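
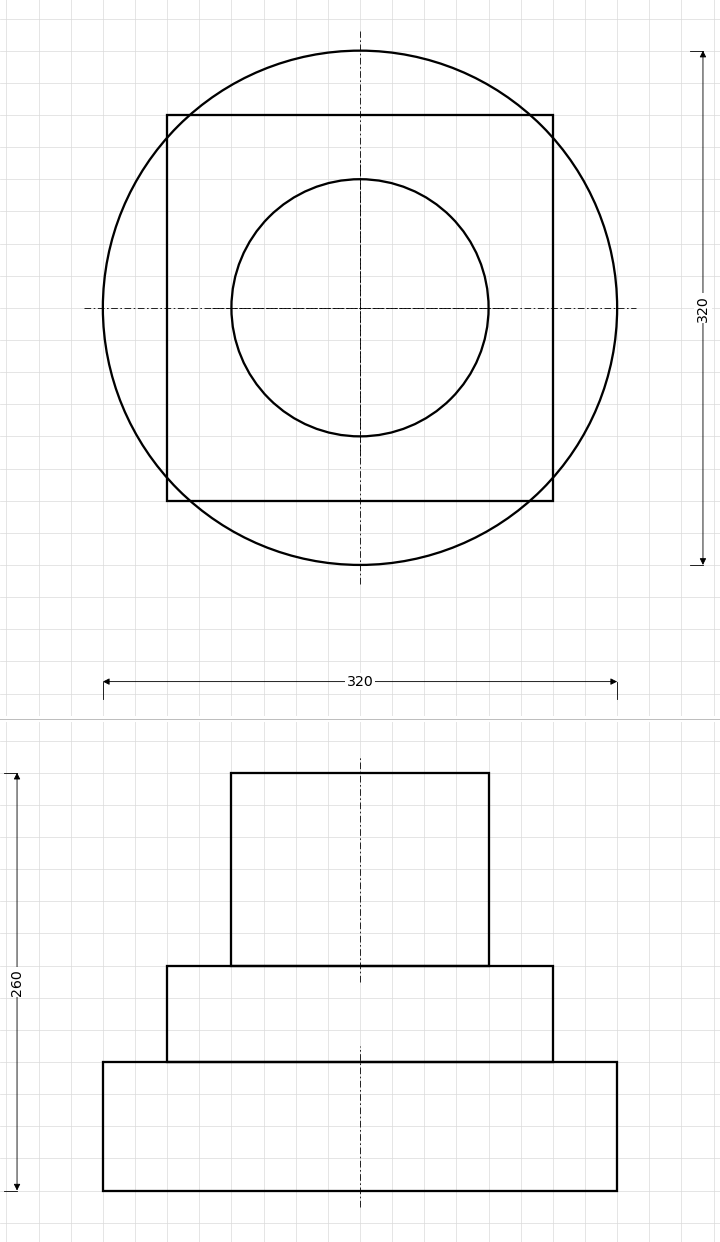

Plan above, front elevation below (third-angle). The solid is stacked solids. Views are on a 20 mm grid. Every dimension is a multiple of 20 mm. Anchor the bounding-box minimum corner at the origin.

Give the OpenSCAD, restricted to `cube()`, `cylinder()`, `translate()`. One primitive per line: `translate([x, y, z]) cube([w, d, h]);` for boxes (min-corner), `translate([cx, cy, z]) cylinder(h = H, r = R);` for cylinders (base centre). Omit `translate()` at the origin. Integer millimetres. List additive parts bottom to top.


translate([160, 160, 0]) cylinder(h = 80, r = 160);
translate([40, 40, 80]) cube([240, 240, 60]);
translate([160, 160, 140]) cylinder(h = 120, r = 80);


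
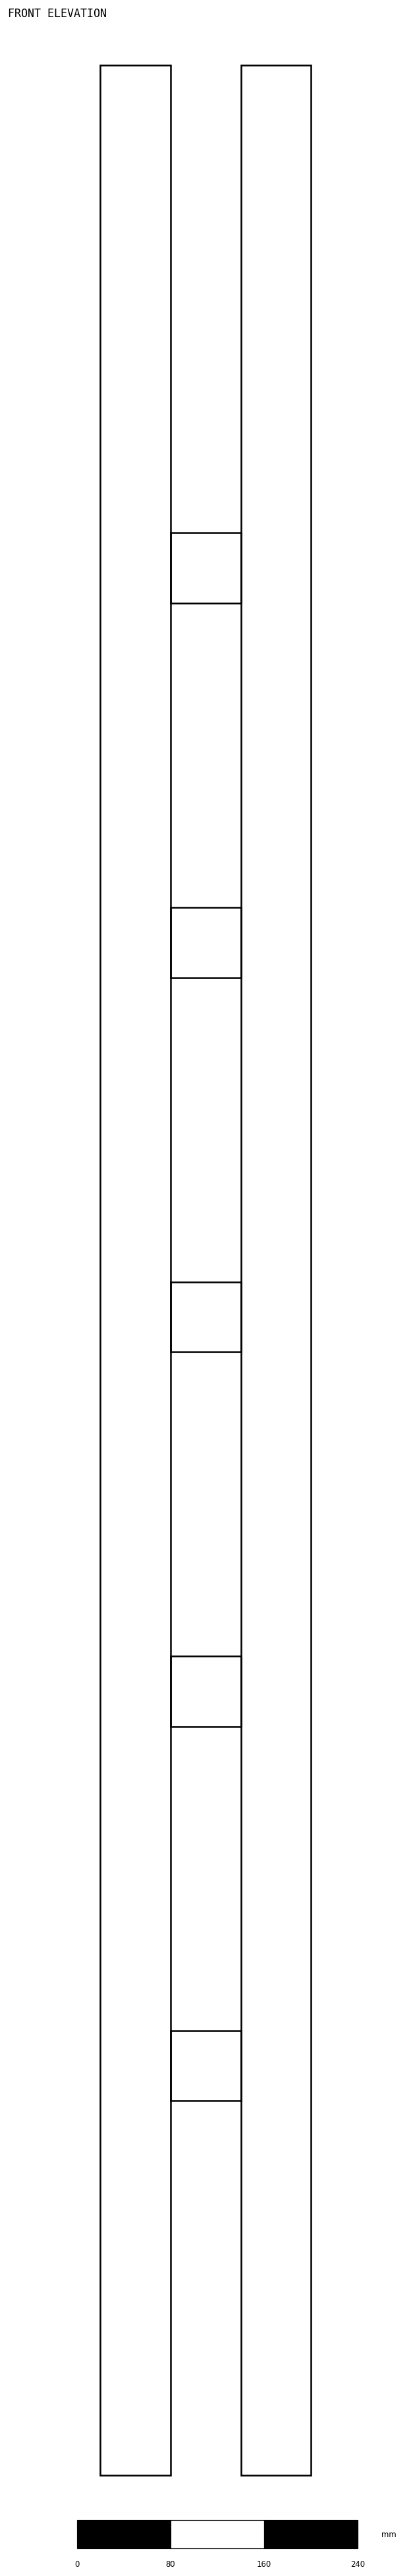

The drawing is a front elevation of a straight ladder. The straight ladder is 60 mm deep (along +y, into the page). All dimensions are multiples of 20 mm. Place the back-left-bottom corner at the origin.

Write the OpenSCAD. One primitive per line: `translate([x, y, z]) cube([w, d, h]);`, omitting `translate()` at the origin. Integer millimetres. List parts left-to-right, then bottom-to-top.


cube([60, 60, 2060]);
translate([60, 0, 320]) cube([60, 60, 60]);
translate([60, 0, 640]) cube([60, 60, 60]);
translate([60, 0, 960]) cube([60, 60, 60]);
translate([60, 0, 1280]) cube([60, 60, 60]);
translate([60, 0, 1600]) cube([60, 60, 60]);
translate([120, 0, 0]) cube([60, 60, 2060]);


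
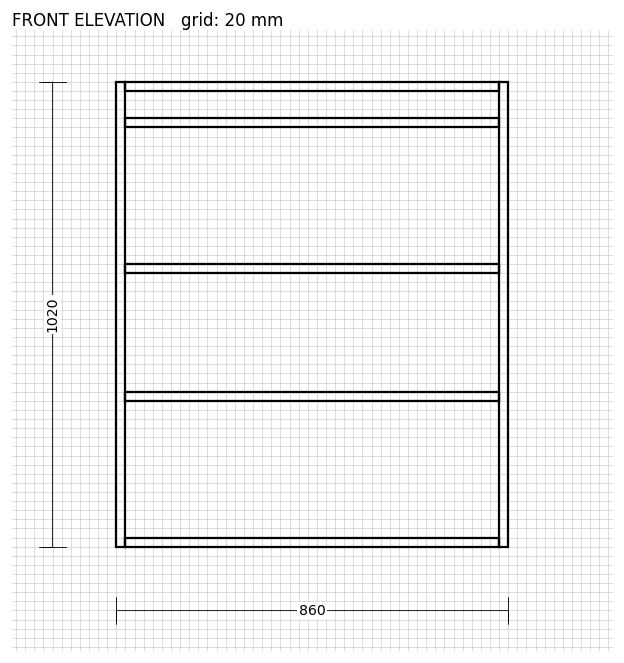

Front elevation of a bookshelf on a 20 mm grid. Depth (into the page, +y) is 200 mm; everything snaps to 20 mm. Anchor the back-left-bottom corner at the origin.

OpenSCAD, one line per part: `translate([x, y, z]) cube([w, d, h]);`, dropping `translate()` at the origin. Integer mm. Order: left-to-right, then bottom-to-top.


cube([20, 200, 1020]);
translate([20, 0, 0]) cube([820, 200, 20]);
translate([20, 0, 320]) cube([820, 200, 20]);
translate([20, 0, 600]) cube([820, 200, 20]);
translate([20, 0, 920]) cube([820, 200, 20]);
translate([20, 0, 1000]) cube([820, 200, 20]);
translate([840, 0, 0]) cube([20, 200, 1020]);


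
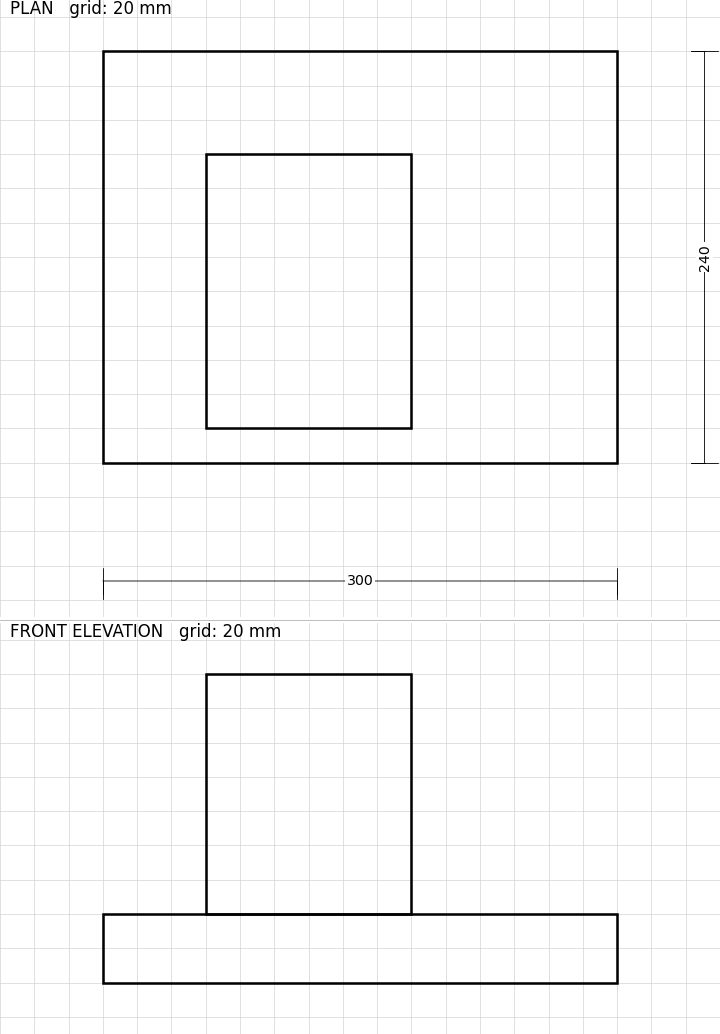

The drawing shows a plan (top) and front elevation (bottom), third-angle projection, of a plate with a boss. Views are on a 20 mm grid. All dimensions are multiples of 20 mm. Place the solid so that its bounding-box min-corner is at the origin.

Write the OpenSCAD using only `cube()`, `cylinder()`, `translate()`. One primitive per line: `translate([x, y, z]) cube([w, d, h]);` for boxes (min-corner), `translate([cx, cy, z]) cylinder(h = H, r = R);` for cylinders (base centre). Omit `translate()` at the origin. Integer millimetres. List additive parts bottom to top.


cube([300, 240, 40]);
translate([60, 20, 40]) cube([120, 160, 140]);


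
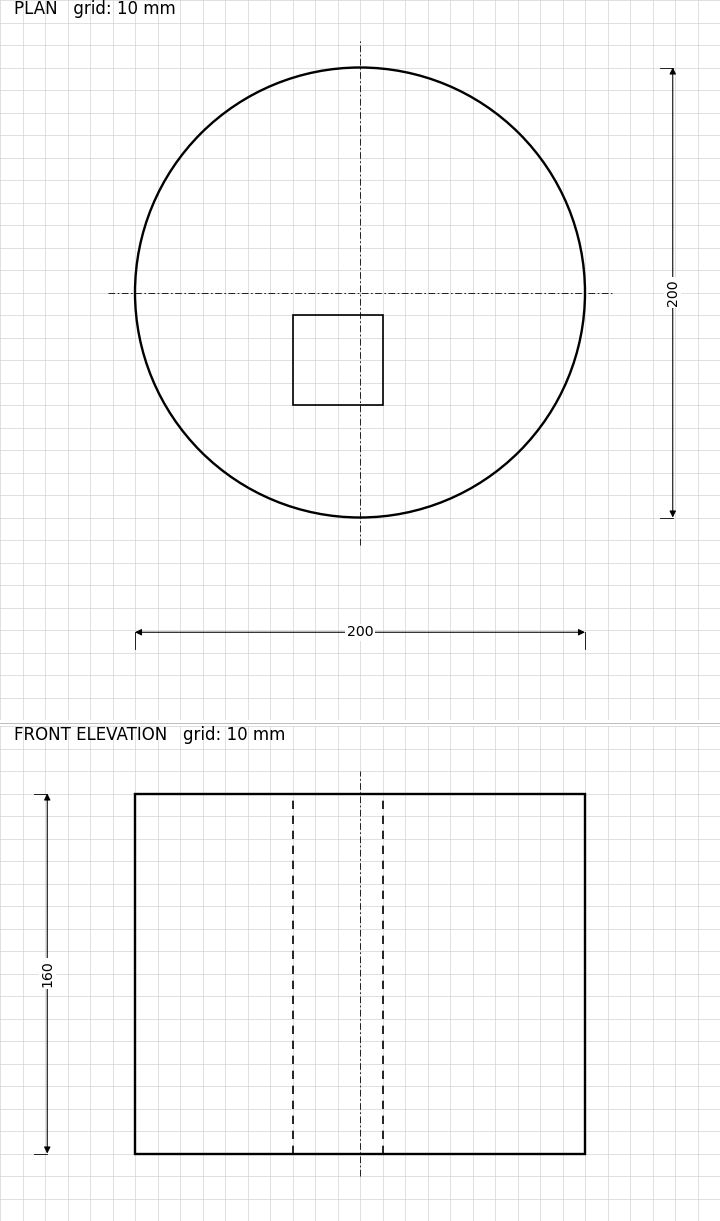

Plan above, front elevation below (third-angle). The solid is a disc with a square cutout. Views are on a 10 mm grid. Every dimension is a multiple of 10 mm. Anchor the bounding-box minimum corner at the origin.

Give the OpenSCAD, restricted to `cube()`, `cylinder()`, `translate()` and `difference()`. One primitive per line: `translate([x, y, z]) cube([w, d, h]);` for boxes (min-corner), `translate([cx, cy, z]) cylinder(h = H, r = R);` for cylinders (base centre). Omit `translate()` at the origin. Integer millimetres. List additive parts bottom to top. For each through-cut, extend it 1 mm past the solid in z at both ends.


difference() {
  translate([100, 100, 0]) cylinder(h = 160, r = 100);
  translate([70, 50, -1]) cube([40, 40, 162]);
}


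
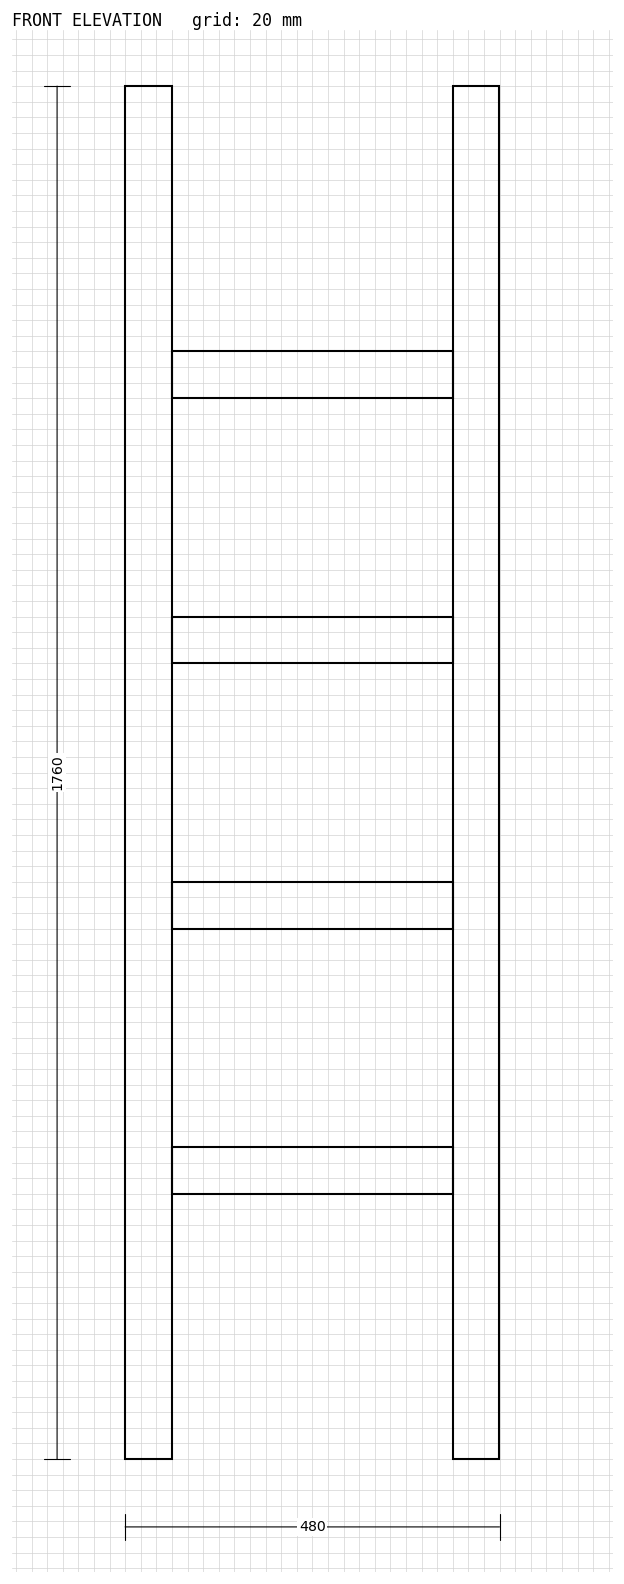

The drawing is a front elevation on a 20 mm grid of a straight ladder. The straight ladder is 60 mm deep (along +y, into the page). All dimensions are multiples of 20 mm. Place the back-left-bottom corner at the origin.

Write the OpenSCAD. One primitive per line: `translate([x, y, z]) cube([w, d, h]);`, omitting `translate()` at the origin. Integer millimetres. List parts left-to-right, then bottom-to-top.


cube([60, 60, 1760]);
translate([60, 0, 340]) cube([360, 60, 60]);
translate([60, 0, 680]) cube([360, 60, 60]);
translate([60, 0, 1020]) cube([360, 60, 60]);
translate([60, 0, 1360]) cube([360, 60, 60]);
translate([420, 0, 0]) cube([60, 60, 1760]);


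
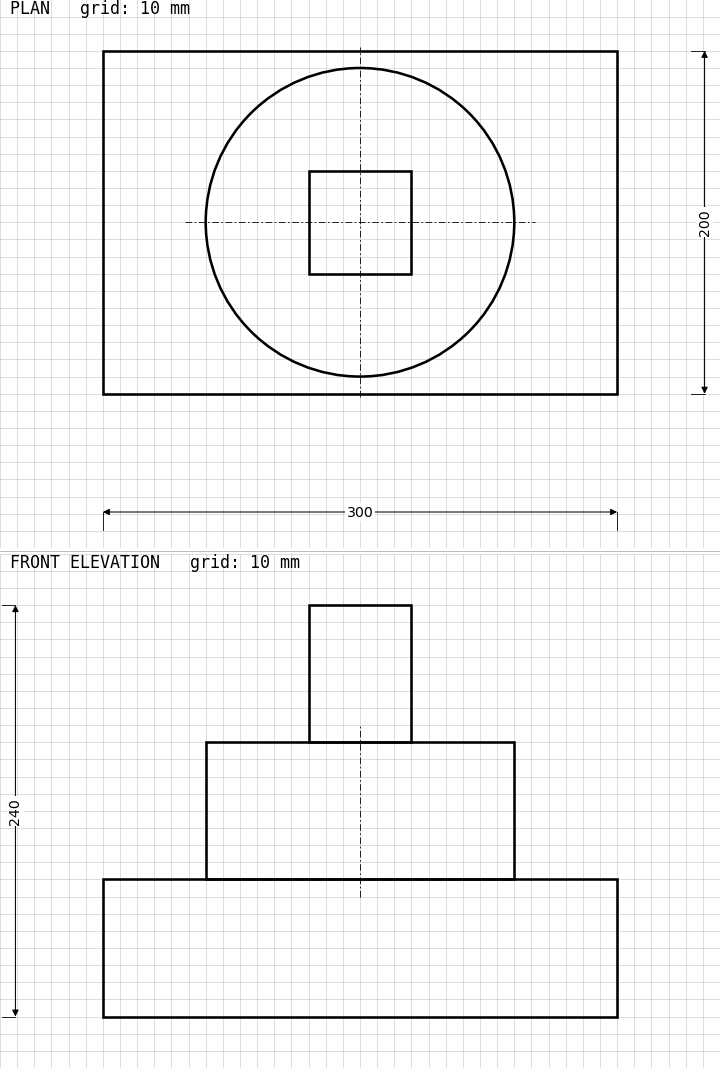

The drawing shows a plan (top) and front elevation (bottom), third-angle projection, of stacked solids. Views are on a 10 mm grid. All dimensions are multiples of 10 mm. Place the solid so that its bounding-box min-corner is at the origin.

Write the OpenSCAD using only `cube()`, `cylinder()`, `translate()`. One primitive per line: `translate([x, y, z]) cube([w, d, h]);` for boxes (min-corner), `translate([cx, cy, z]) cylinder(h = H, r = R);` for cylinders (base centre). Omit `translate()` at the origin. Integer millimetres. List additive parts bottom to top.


cube([300, 200, 80]);
translate([150, 100, 80]) cylinder(h = 80, r = 90);
translate([120, 70, 160]) cube([60, 60, 80]);


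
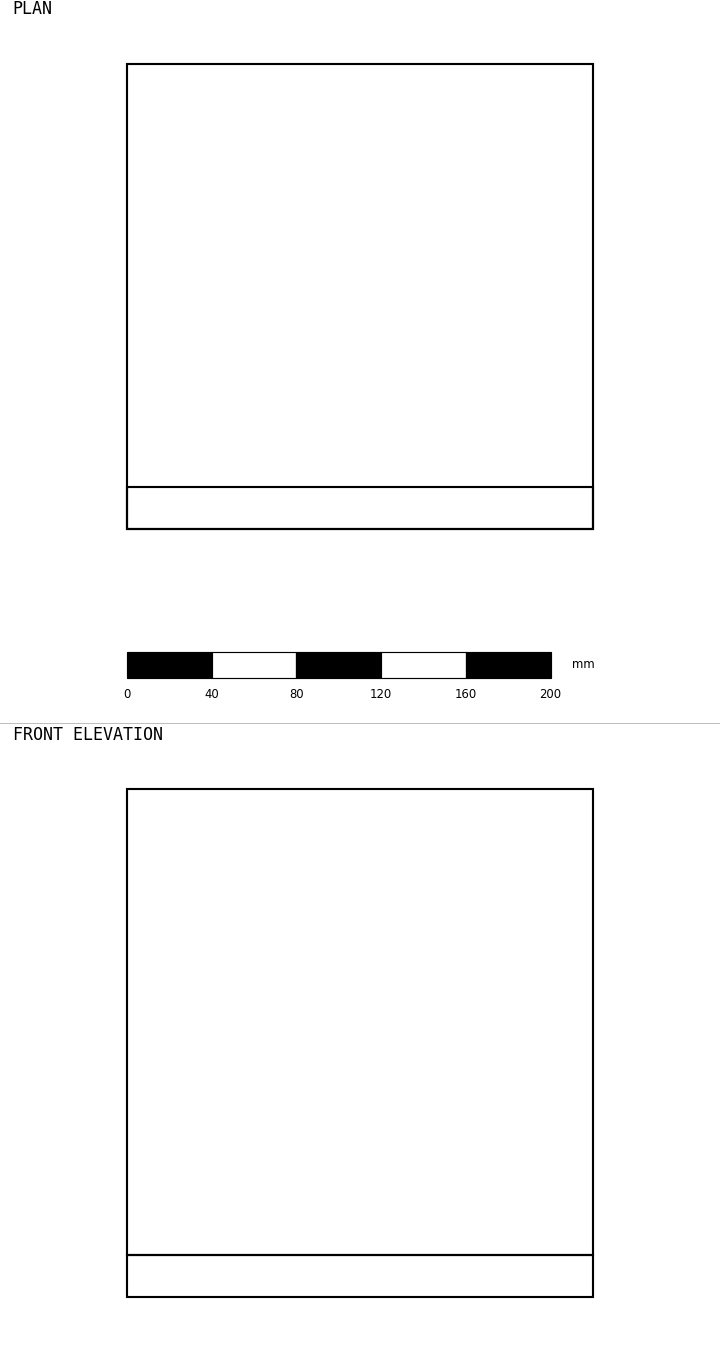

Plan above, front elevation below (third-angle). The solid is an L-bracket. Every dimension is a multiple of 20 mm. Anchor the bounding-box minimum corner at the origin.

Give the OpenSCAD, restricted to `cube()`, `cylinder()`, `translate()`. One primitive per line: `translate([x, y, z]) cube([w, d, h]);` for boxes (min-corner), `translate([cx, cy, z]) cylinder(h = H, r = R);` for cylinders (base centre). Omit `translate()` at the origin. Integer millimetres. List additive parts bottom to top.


cube([220, 220, 20]);
translate([0, 0, 20]) cube([220, 20, 220]);


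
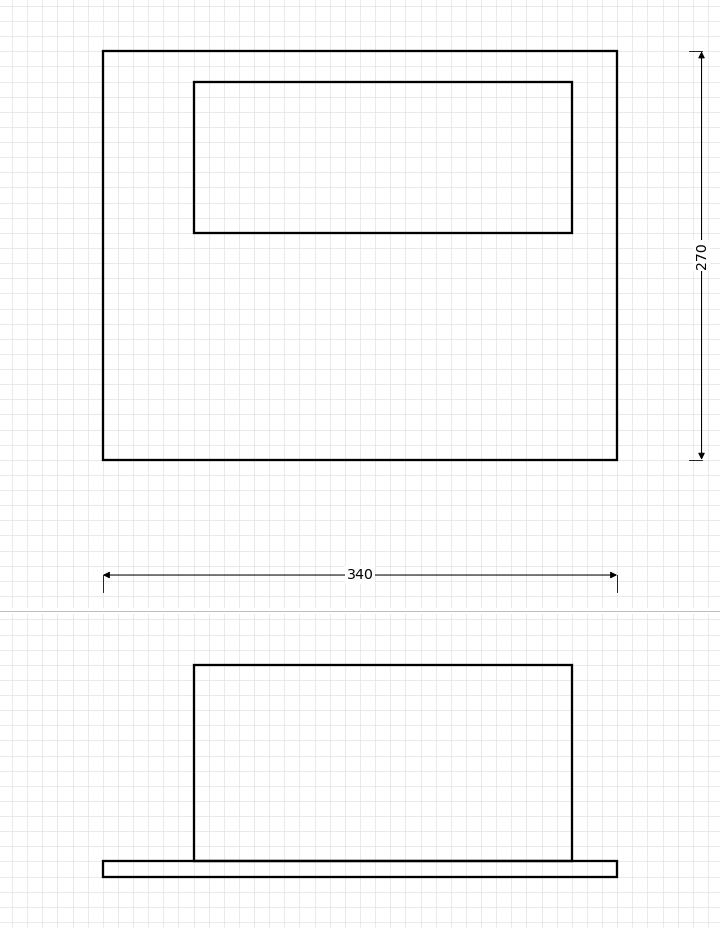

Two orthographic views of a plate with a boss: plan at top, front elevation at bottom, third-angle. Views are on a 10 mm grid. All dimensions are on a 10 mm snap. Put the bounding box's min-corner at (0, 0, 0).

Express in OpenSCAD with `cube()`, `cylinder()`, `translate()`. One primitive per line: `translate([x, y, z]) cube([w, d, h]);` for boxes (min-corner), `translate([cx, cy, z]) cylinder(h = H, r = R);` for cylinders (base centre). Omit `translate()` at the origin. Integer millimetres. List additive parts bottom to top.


cube([340, 270, 10]);
translate([60, 150, 10]) cube([250, 100, 130]);


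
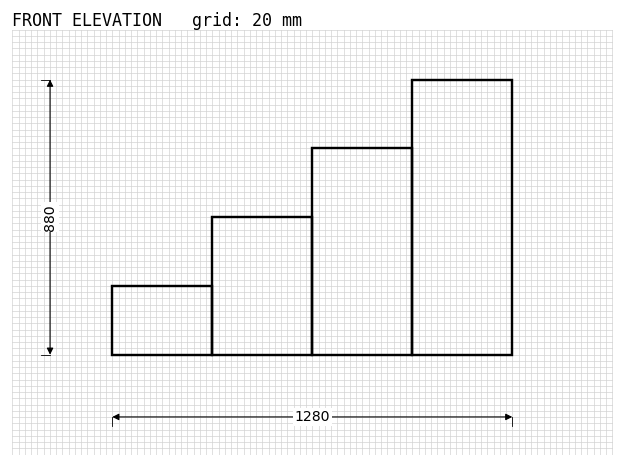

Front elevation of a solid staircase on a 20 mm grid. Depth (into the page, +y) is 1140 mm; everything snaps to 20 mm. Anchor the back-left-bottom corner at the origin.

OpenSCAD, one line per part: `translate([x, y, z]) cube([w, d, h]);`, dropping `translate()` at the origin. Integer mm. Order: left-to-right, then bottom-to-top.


cube([320, 1140, 220]);
translate([320, 0, 0]) cube([320, 1140, 440]);
translate([640, 0, 0]) cube([320, 1140, 660]);
translate([960, 0, 0]) cube([320, 1140, 880]);


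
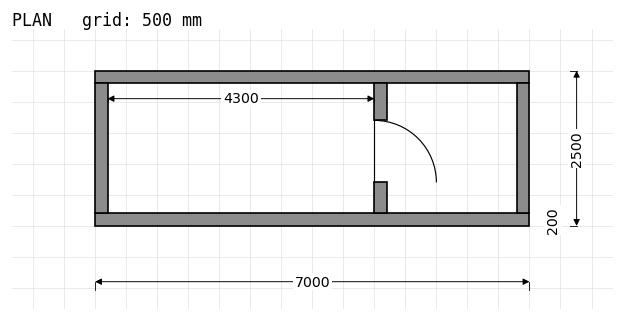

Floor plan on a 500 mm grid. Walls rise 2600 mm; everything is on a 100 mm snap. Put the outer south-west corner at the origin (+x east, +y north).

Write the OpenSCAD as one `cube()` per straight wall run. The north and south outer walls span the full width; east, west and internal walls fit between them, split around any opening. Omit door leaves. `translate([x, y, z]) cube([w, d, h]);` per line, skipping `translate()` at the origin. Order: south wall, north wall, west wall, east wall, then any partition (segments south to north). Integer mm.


cube([7000, 200, 2600]);
translate([0, 2300, 0]) cube([7000, 200, 2600]);
translate([0, 200, 0]) cube([200, 2100, 2600]);
translate([6800, 200, 0]) cube([200, 2100, 2600]);
translate([4500, 200, 0]) cube([200, 500, 2600]);
translate([4500, 1700, 0]) cube([200, 600, 2600]);


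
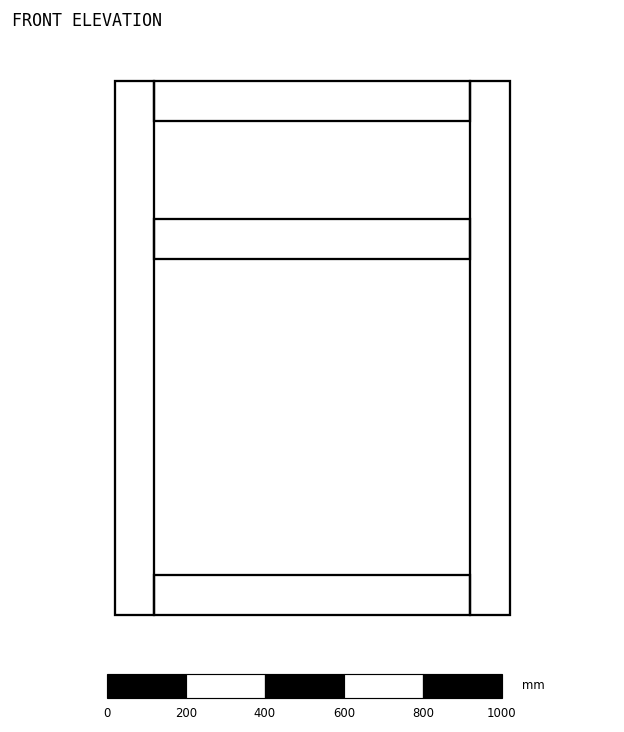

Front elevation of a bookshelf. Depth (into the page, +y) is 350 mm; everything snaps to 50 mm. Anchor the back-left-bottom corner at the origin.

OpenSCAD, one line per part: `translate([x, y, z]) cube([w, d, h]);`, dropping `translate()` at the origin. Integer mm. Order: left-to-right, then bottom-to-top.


cube([100, 350, 1350]);
translate([100, 0, 0]) cube([800, 350, 100]);
translate([100, 0, 900]) cube([800, 350, 100]);
translate([100, 0, 1250]) cube([800, 350, 100]);
translate([900, 0, 0]) cube([100, 350, 1350]);


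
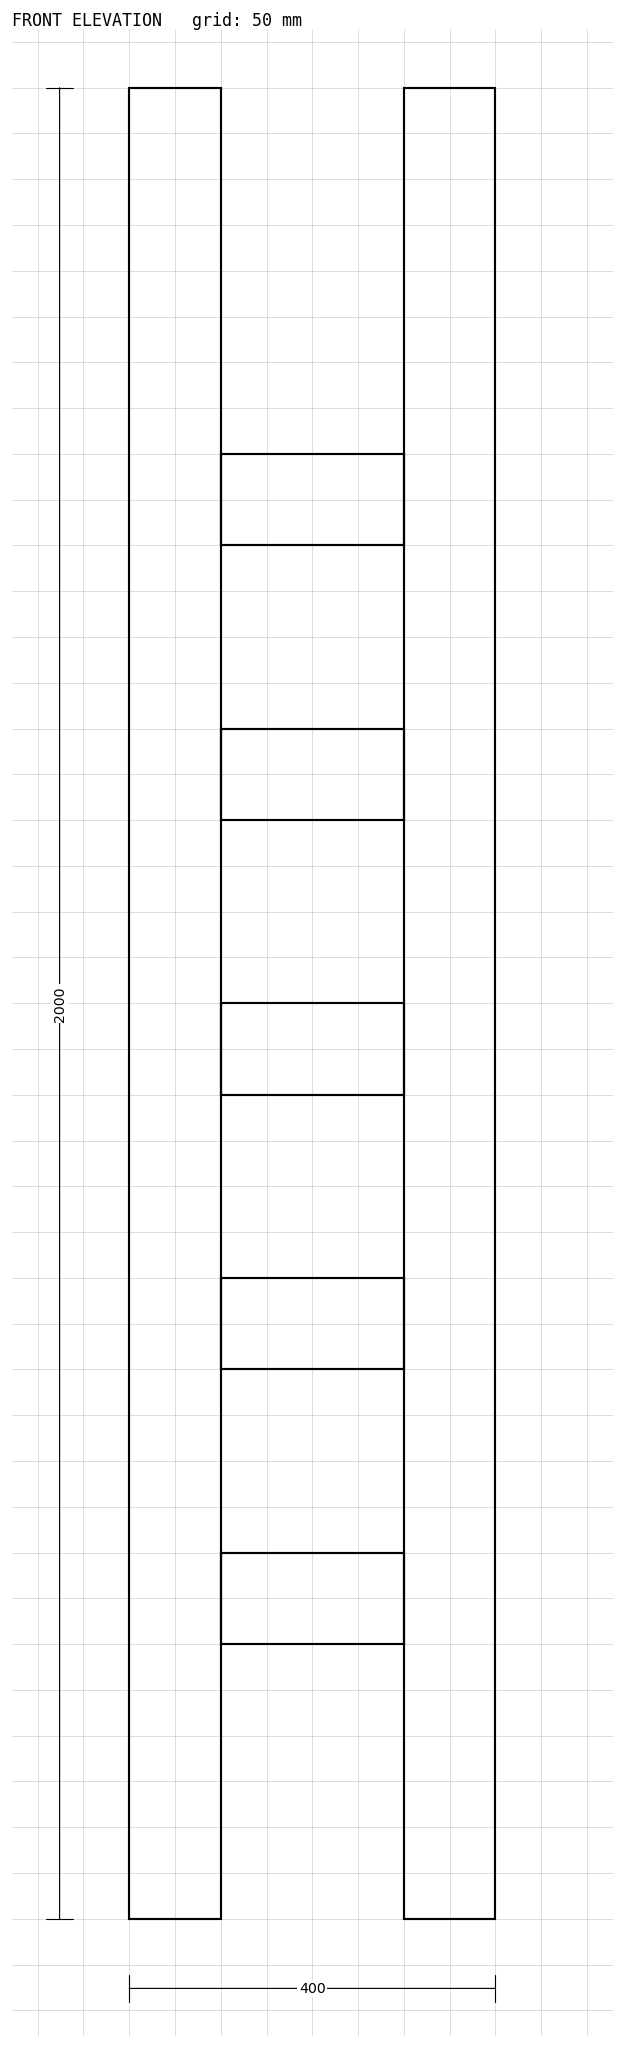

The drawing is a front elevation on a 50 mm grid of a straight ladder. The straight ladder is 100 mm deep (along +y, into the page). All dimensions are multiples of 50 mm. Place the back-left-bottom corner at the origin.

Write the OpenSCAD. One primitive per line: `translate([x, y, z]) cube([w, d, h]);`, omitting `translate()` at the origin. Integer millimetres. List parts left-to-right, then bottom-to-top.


cube([100, 100, 2000]);
translate([100, 0, 300]) cube([200, 100, 100]);
translate([100, 0, 600]) cube([200, 100, 100]);
translate([100, 0, 900]) cube([200, 100, 100]);
translate([100, 0, 1200]) cube([200, 100, 100]);
translate([100, 0, 1500]) cube([200, 100, 100]);
translate([300, 0, 0]) cube([100, 100, 2000]);


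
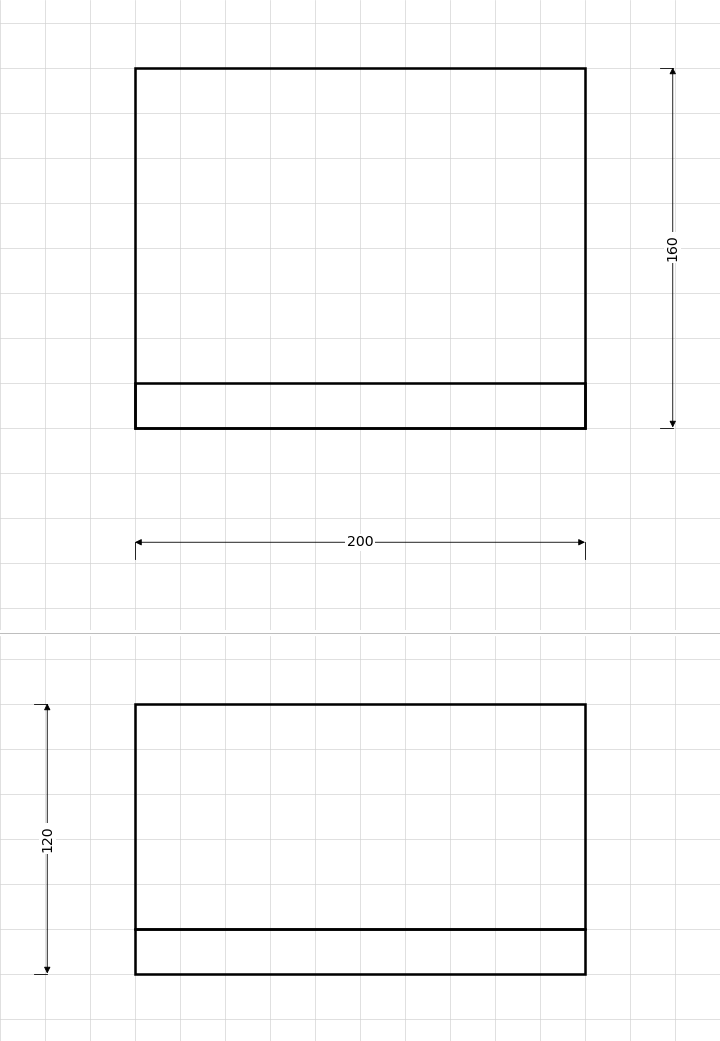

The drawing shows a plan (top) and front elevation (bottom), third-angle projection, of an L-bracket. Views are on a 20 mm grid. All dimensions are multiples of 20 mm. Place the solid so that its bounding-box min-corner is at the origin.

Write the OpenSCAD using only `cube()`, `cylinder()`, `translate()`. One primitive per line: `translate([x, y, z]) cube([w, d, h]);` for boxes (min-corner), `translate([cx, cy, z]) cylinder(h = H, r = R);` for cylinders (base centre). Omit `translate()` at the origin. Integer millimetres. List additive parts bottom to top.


cube([200, 160, 20]);
translate([0, 0, 20]) cube([200, 20, 100]);


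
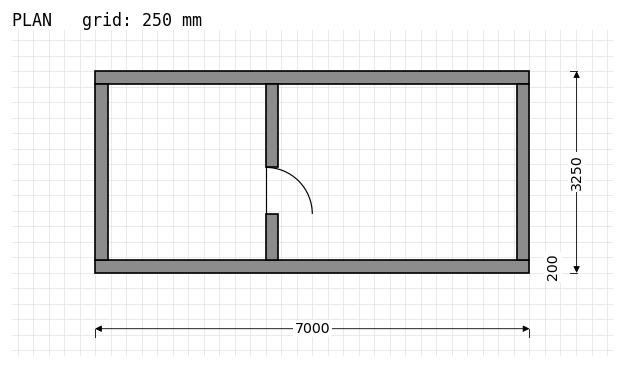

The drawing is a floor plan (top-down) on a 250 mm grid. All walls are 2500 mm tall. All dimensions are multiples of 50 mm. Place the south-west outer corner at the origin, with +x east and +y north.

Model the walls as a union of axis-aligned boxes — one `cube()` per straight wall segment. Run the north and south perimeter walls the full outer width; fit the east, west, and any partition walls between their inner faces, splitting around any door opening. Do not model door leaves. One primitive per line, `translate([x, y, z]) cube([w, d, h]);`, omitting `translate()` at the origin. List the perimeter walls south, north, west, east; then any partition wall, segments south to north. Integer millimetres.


cube([7000, 200, 2500]);
translate([0, 3050, 0]) cube([7000, 200, 2500]);
translate([0, 200, 0]) cube([200, 2850, 2500]);
translate([6800, 200, 0]) cube([200, 2850, 2500]);
translate([2750, 200, 0]) cube([200, 750, 2500]);
translate([2750, 1700, 0]) cube([200, 1350, 2500]);


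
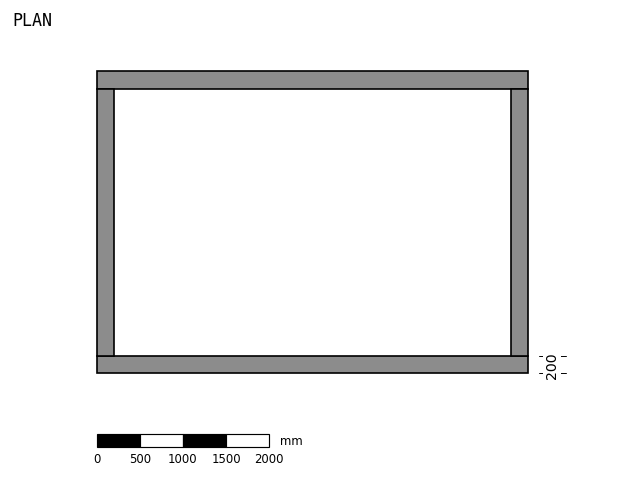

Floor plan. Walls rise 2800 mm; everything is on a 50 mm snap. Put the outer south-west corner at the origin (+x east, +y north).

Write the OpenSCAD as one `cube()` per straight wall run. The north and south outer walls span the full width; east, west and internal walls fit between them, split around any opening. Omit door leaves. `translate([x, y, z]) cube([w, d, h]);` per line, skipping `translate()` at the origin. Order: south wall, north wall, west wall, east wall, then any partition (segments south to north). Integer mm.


cube([5000, 200, 2800]);
translate([0, 3300, 0]) cube([5000, 200, 2800]);
translate([0, 200, 0]) cube([200, 3100, 2800]);
translate([4800, 200, 0]) cube([200, 3100, 2800]);


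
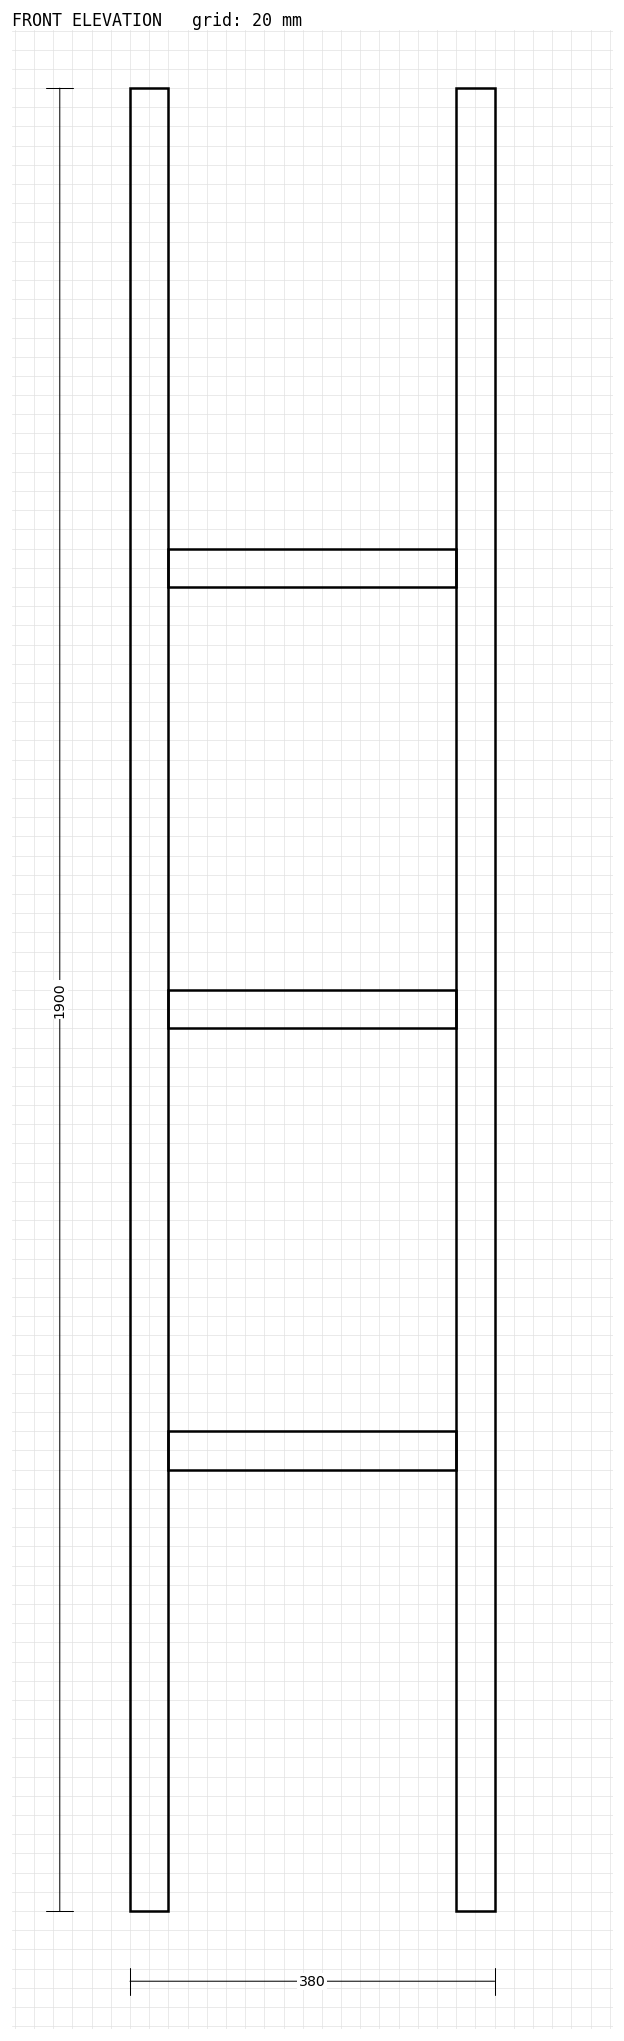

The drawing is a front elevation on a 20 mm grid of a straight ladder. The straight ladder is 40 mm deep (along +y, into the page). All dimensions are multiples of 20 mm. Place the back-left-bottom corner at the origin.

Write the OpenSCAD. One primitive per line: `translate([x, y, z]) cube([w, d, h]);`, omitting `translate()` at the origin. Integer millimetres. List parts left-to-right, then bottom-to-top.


cube([40, 40, 1900]);
translate([40, 0, 460]) cube([300, 40, 40]);
translate([40, 0, 920]) cube([300, 40, 40]);
translate([40, 0, 1380]) cube([300, 40, 40]);
translate([340, 0, 0]) cube([40, 40, 1900]);


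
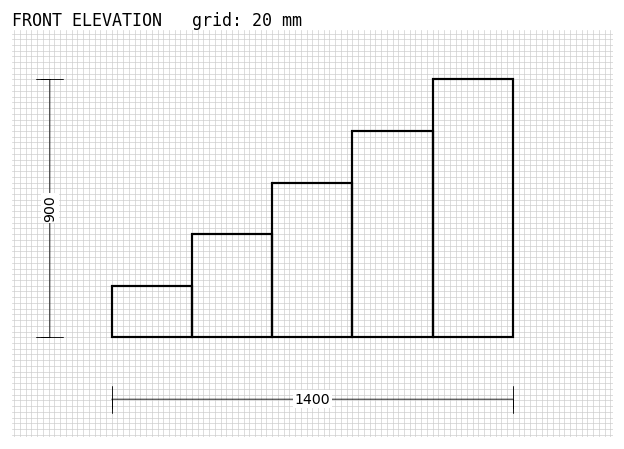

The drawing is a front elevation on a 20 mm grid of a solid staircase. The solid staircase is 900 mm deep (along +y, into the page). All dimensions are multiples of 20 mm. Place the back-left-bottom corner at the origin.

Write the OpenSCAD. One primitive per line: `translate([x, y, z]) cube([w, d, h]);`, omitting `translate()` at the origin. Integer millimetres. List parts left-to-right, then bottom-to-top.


cube([280, 900, 180]);
translate([280, 0, 0]) cube([280, 900, 360]);
translate([560, 0, 0]) cube([280, 900, 540]);
translate([840, 0, 0]) cube([280, 900, 720]);
translate([1120, 0, 0]) cube([280, 900, 900]);


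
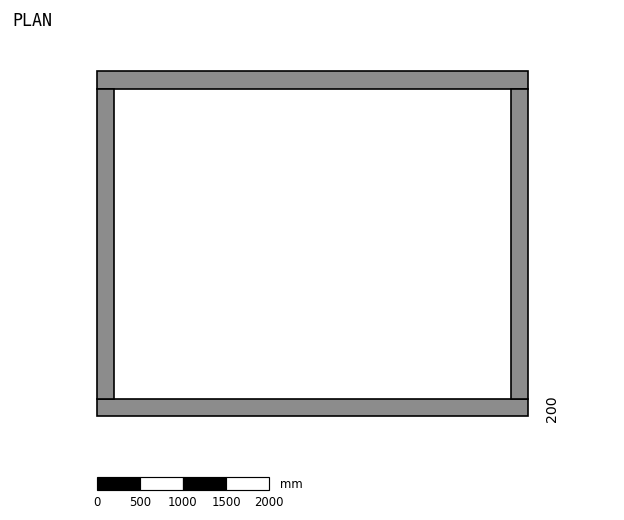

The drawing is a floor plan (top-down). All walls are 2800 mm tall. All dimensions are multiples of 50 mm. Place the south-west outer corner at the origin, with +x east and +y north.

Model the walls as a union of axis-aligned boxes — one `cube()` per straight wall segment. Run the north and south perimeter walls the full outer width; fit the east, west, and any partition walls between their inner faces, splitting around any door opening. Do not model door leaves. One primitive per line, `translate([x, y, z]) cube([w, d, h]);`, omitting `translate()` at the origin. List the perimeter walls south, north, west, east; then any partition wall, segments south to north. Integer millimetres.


cube([5000, 200, 2800]);
translate([0, 3800, 0]) cube([5000, 200, 2800]);
translate([0, 200, 0]) cube([200, 3600, 2800]);
translate([4800, 200, 0]) cube([200, 3600, 2800]);


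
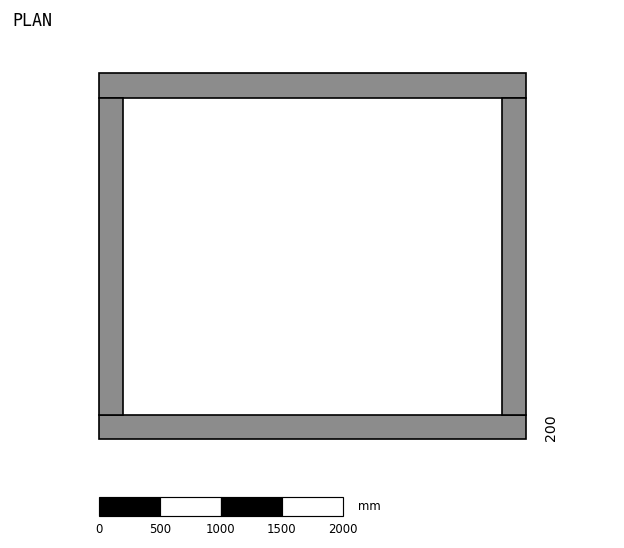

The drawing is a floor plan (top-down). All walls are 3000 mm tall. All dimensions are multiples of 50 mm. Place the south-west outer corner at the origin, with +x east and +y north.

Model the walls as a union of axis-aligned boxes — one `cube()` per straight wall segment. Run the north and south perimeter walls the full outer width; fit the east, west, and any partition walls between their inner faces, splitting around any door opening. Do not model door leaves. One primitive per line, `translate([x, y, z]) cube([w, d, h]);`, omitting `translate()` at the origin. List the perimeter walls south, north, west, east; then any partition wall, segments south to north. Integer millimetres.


cube([3500, 200, 3000]);
translate([0, 2800, 0]) cube([3500, 200, 3000]);
translate([0, 200, 0]) cube([200, 2600, 3000]);
translate([3300, 200, 0]) cube([200, 2600, 3000]);


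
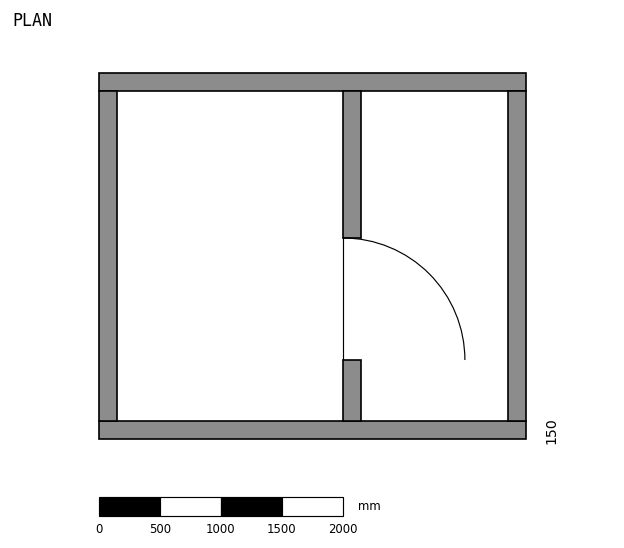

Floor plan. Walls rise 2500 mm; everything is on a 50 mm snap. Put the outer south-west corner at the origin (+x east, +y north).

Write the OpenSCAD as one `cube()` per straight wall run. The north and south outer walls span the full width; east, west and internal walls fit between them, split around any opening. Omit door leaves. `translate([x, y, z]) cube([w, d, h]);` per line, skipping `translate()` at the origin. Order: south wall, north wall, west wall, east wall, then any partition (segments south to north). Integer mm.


cube([3500, 150, 2500]);
translate([0, 2850, 0]) cube([3500, 150, 2500]);
translate([0, 150, 0]) cube([150, 2700, 2500]);
translate([3350, 150, 0]) cube([150, 2700, 2500]);
translate([2000, 150, 0]) cube([150, 500, 2500]);
translate([2000, 1650, 0]) cube([150, 1200, 2500]);


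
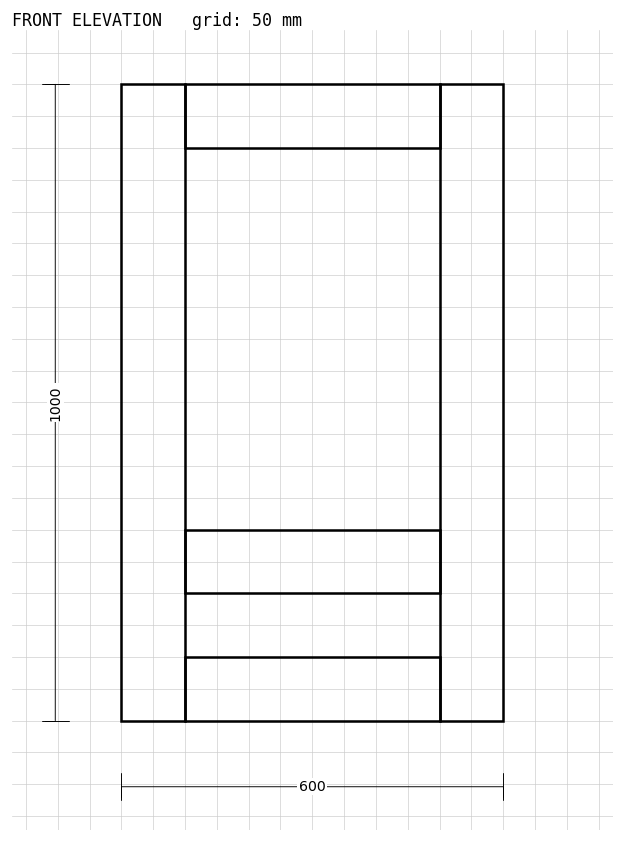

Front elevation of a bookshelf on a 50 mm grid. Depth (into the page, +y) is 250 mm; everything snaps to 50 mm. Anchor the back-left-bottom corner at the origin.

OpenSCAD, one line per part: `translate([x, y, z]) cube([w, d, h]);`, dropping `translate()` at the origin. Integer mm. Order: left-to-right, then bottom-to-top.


cube([100, 250, 1000]);
translate([100, 0, 0]) cube([400, 250, 100]);
translate([100, 0, 200]) cube([400, 250, 100]);
translate([100, 0, 900]) cube([400, 250, 100]);
translate([500, 0, 0]) cube([100, 250, 1000]);


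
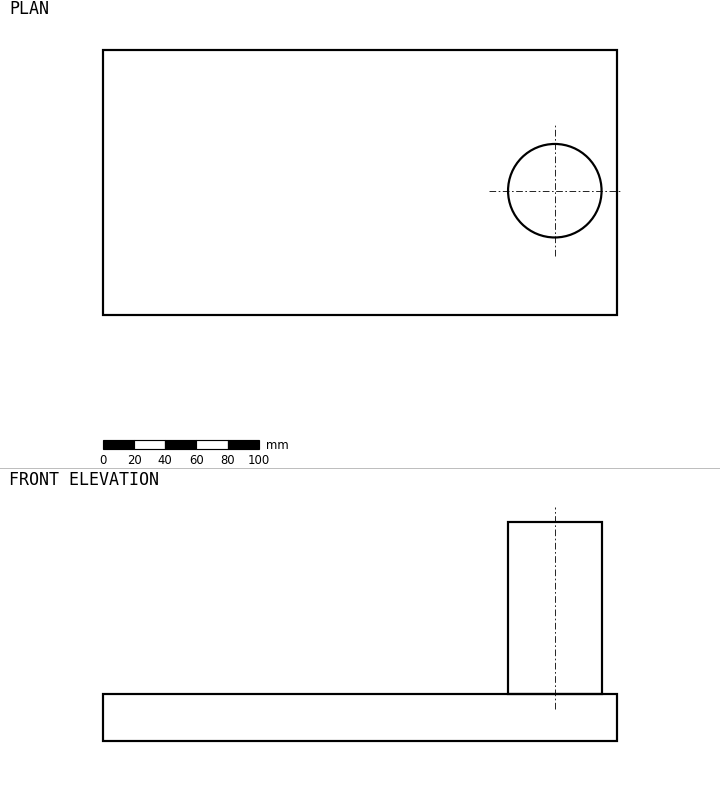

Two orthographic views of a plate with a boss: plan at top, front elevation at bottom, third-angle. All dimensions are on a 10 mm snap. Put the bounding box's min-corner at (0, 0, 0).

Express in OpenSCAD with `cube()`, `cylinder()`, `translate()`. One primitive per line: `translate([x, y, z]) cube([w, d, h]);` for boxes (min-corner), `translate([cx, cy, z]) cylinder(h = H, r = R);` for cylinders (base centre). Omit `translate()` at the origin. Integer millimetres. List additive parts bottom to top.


cube([330, 170, 30]);
translate([290, 80, 30]) cylinder(h = 110, r = 30);


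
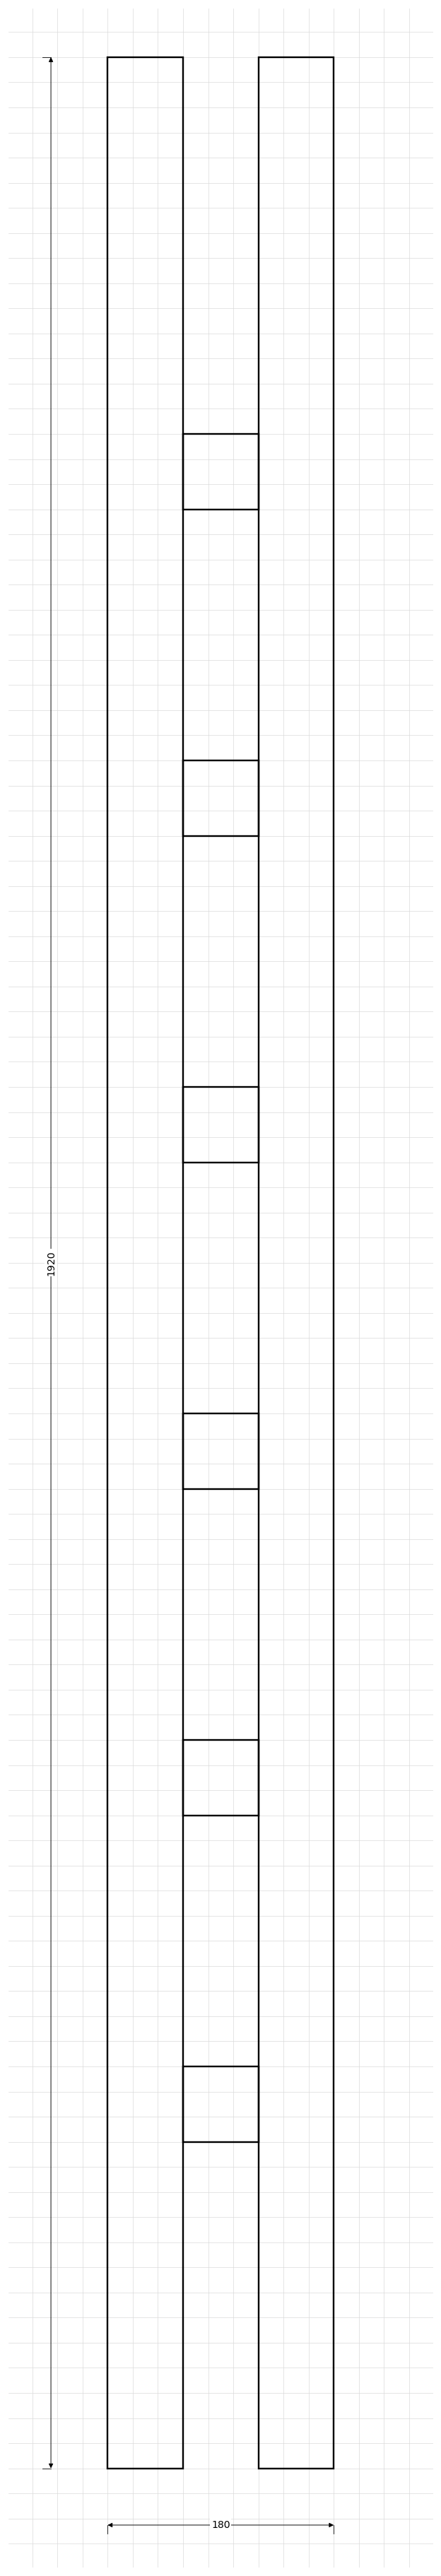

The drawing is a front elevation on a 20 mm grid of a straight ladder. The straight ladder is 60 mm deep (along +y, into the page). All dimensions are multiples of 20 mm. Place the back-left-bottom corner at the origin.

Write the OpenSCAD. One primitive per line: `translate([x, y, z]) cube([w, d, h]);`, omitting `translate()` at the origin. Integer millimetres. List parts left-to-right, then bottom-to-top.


cube([60, 60, 1920]);
translate([60, 0, 260]) cube([60, 60, 60]);
translate([60, 0, 520]) cube([60, 60, 60]);
translate([60, 0, 780]) cube([60, 60, 60]);
translate([60, 0, 1040]) cube([60, 60, 60]);
translate([60, 0, 1300]) cube([60, 60, 60]);
translate([60, 0, 1560]) cube([60, 60, 60]);
translate([120, 0, 0]) cube([60, 60, 1920]);


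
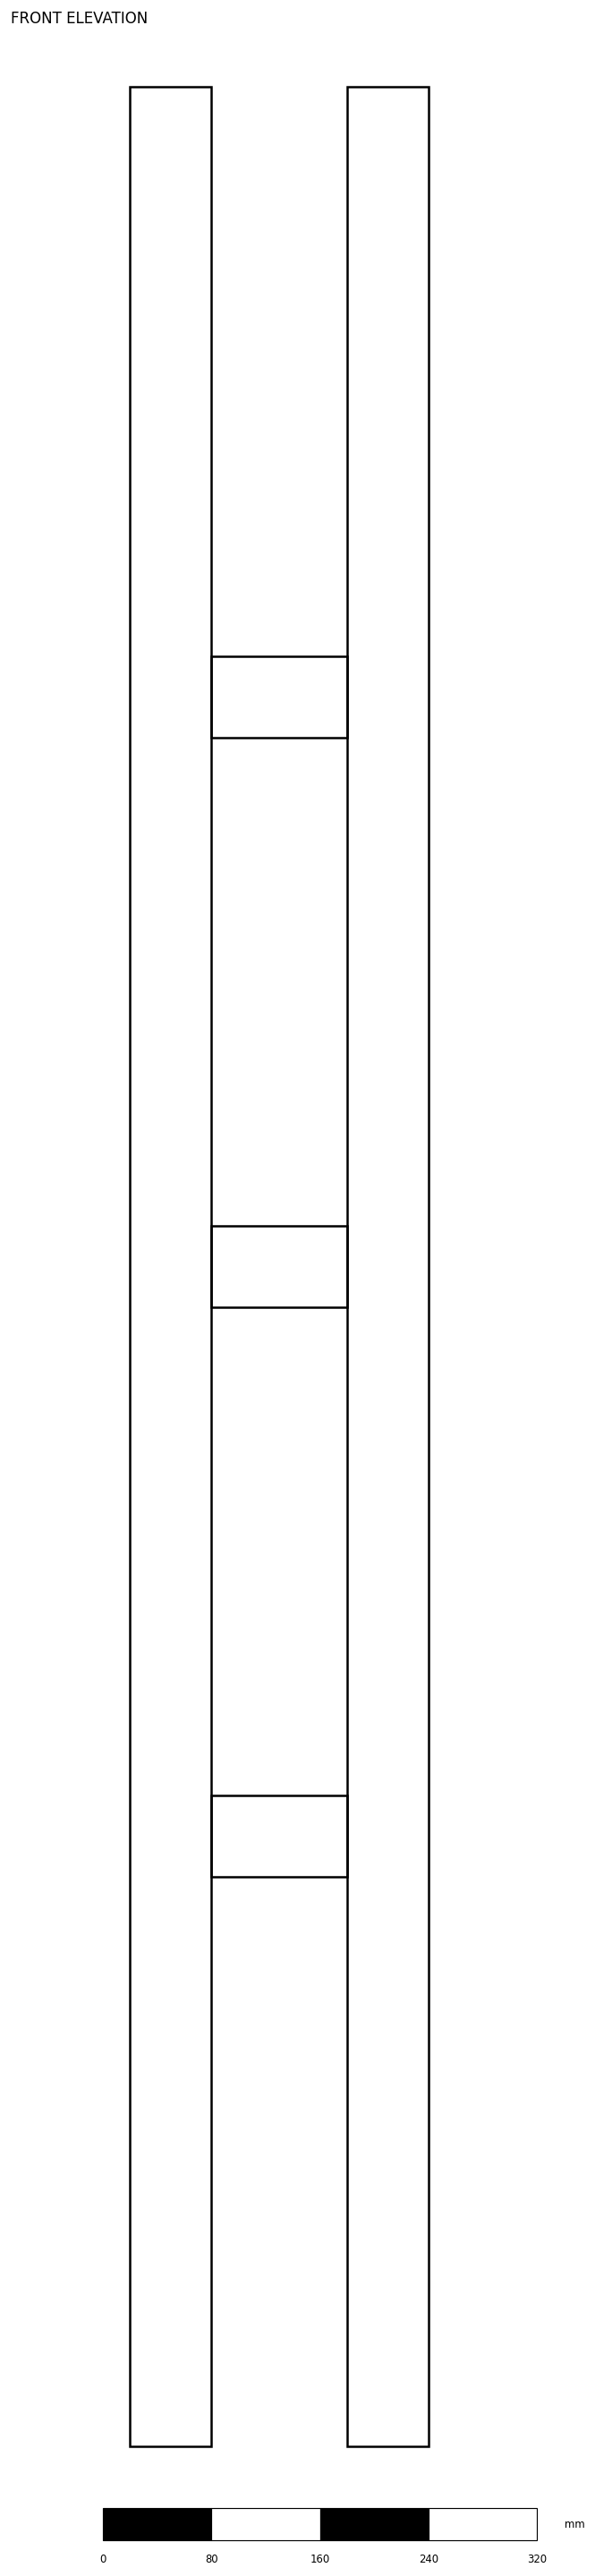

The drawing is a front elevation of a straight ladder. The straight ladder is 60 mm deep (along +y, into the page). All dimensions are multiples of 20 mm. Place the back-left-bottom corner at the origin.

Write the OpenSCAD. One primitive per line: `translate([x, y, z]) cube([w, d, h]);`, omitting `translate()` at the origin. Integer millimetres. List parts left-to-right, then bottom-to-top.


cube([60, 60, 1740]);
translate([60, 0, 420]) cube([100, 60, 60]);
translate([60, 0, 840]) cube([100, 60, 60]);
translate([60, 0, 1260]) cube([100, 60, 60]);
translate([160, 0, 0]) cube([60, 60, 1740]);


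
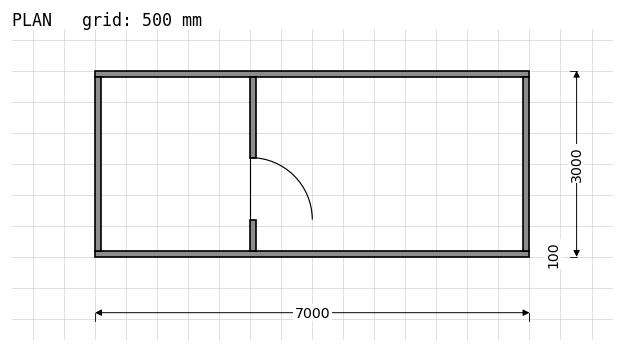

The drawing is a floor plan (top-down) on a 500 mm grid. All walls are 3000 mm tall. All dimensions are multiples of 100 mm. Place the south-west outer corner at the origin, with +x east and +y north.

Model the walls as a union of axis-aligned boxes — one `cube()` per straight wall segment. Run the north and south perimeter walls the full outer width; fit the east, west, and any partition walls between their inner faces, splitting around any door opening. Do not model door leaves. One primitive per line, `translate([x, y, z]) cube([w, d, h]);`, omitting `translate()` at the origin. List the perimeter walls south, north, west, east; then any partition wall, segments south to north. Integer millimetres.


cube([7000, 100, 3000]);
translate([0, 2900, 0]) cube([7000, 100, 3000]);
translate([0, 100, 0]) cube([100, 2800, 3000]);
translate([6900, 100, 0]) cube([100, 2800, 3000]);
translate([2500, 100, 0]) cube([100, 500, 3000]);
translate([2500, 1600, 0]) cube([100, 1300, 3000]);


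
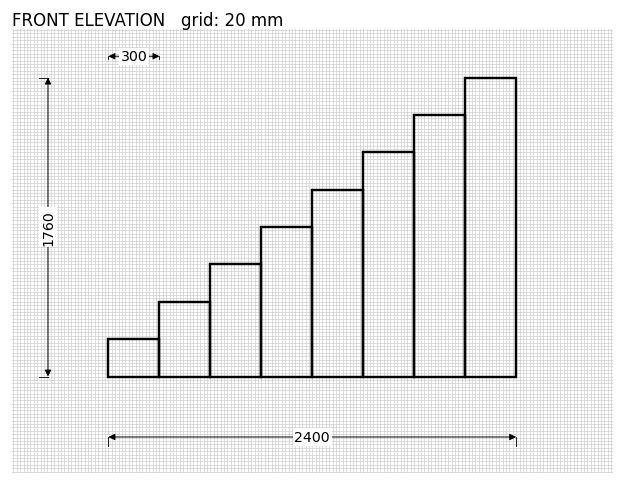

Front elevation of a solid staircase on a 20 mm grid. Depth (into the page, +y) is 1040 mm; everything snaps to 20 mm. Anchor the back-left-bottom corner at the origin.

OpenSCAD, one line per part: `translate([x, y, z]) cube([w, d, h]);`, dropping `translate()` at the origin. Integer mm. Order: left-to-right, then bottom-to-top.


cube([300, 1040, 220]);
translate([300, 0, 0]) cube([300, 1040, 440]);
translate([600, 0, 0]) cube([300, 1040, 660]);
translate([900, 0, 0]) cube([300, 1040, 880]);
translate([1200, 0, 0]) cube([300, 1040, 1100]);
translate([1500, 0, 0]) cube([300, 1040, 1320]);
translate([1800, 0, 0]) cube([300, 1040, 1540]);
translate([2100, 0, 0]) cube([300, 1040, 1760]);


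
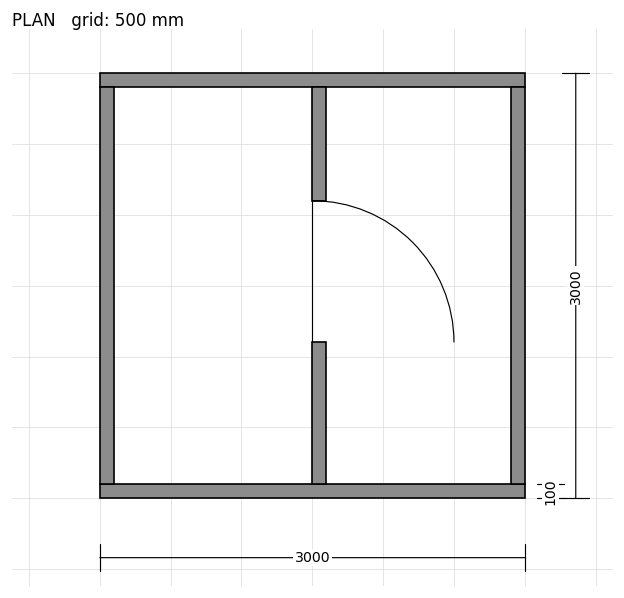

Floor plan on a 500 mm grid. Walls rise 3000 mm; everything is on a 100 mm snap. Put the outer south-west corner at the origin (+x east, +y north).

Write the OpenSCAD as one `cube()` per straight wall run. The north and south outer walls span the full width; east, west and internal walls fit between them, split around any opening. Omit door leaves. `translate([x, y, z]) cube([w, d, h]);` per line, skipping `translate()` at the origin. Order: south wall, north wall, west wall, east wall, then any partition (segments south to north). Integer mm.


cube([3000, 100, 3000]);
translate([0, 2900, 0]) cube([3000, 100, 3000]);
translate([0, 100, 0]) cube([100, 2800, 3000]);
translate([2900, 100, 0]) cube([100, 2800, 3000]);
translate([1500, 100, 0]) cube([100, 1000, 3000]);
translate([1500, 2100, 0]) cube([100, 800, 3000]);


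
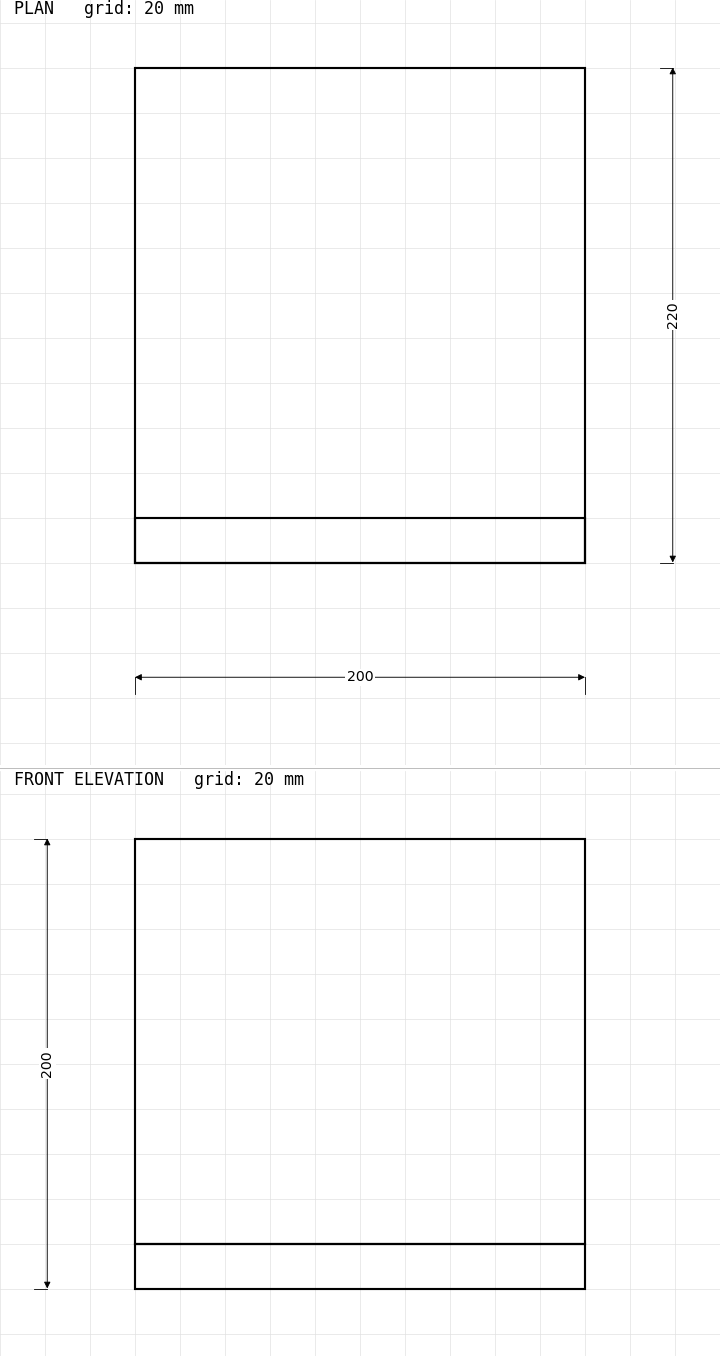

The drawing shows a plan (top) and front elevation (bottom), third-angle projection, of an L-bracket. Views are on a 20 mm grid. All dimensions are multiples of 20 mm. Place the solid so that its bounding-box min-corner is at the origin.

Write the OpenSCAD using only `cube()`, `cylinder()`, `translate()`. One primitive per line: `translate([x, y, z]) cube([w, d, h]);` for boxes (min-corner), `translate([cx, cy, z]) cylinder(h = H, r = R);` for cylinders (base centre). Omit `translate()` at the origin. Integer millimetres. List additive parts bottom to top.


cube([200, 220, 20]);
translate([0, 0, 20]) cube([200, 20, 180]);


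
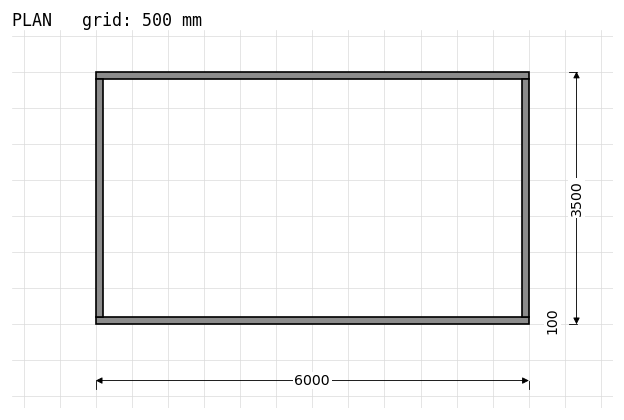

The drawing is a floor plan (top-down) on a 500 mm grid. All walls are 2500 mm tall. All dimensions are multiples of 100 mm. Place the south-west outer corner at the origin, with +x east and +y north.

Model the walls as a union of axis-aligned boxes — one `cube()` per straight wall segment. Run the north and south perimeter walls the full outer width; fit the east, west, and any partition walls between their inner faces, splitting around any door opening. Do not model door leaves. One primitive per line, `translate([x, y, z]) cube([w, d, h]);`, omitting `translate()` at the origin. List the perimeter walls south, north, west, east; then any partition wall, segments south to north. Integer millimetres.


cube([6000, 100, 2500]);
translate([0, 3400, 0]) cube([6000, 100, 2500]);
translate([0, 100, 0]) cube([100, 3300, 2500]);
translate([5900, 100, 0]) cube([100, 3300, 2500]);


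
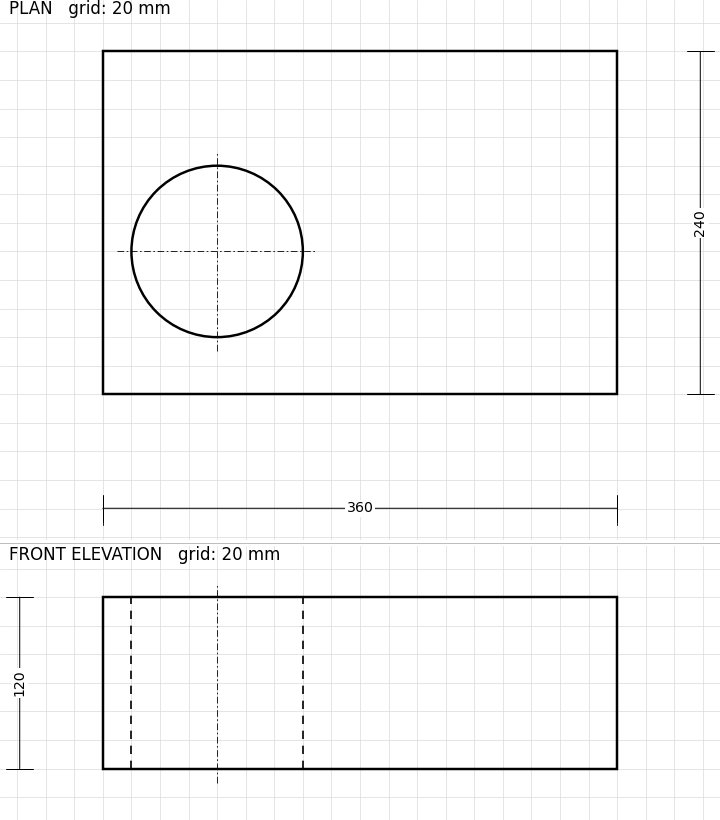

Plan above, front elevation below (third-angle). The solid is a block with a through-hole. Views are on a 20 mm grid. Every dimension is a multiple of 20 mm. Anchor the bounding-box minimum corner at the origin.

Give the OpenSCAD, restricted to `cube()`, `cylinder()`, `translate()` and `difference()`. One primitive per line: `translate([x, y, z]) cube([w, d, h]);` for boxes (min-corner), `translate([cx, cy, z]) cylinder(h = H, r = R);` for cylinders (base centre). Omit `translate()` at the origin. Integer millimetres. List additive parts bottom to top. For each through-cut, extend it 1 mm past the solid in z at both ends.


difference() {
  cube([360, 240, 120]);
  translate([80, 100, -1]) cylinder(h = 122, r = 60);
}


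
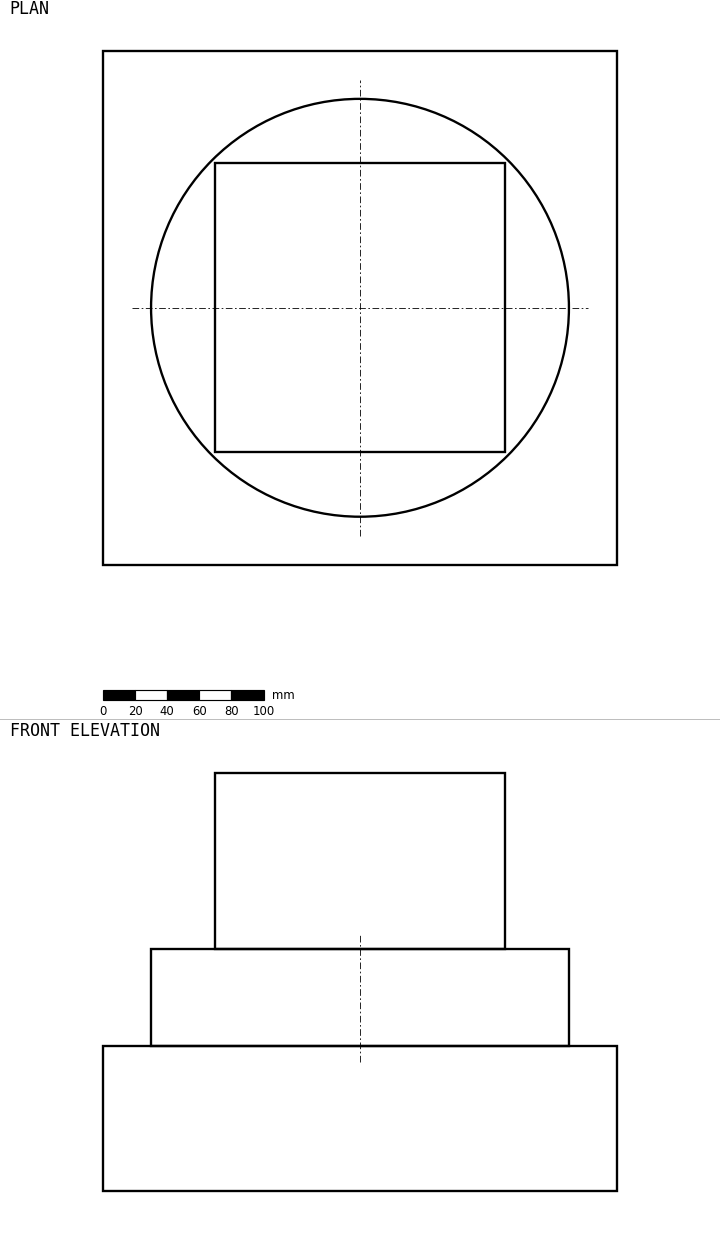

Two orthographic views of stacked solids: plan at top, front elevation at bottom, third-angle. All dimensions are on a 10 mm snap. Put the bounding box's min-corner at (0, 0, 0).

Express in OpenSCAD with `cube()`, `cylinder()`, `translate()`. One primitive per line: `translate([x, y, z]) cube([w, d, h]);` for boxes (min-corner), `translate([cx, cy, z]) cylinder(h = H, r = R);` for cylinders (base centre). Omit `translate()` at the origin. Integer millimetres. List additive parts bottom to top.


cube([320, 320, 90]);
translate([160, 160, 90]) cylinder(h = 60, r = 130);
translate([70, 70, 150]) cube([180, 180, 110]);


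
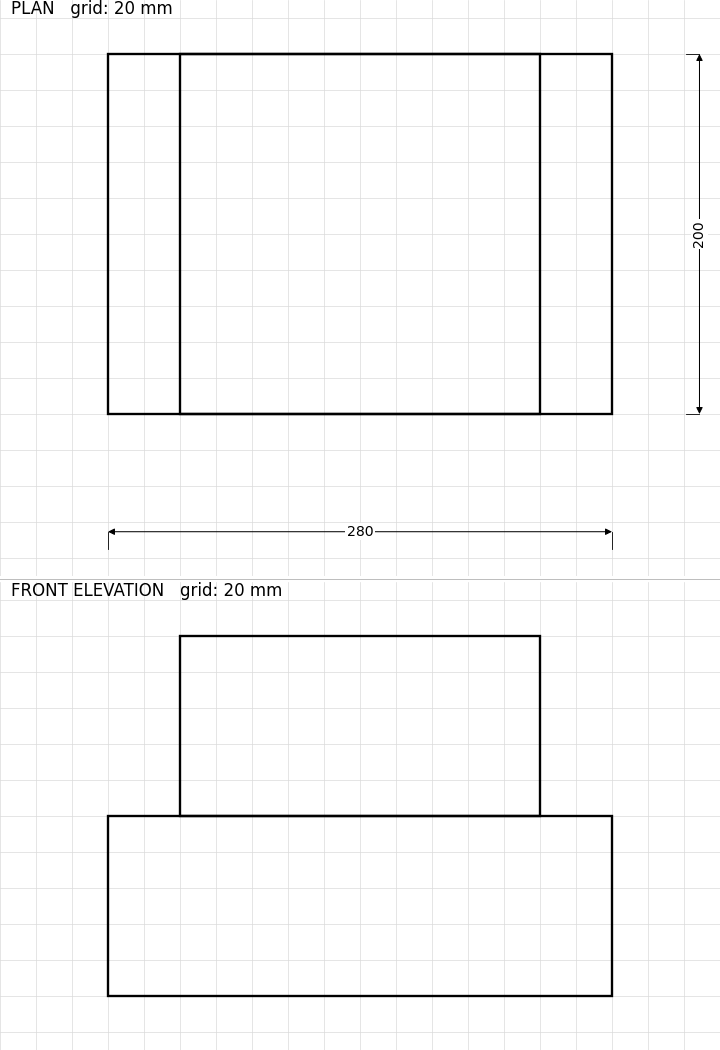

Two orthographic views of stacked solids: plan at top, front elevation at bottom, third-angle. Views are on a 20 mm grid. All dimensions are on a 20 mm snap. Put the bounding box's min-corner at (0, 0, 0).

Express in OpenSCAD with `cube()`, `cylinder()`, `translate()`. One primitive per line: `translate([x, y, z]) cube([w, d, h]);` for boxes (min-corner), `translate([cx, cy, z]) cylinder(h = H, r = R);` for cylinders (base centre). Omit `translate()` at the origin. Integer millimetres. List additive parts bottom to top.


cube([280, 200, 100]);
translate([40, 0, 100]) cube([200, 200, 100]);


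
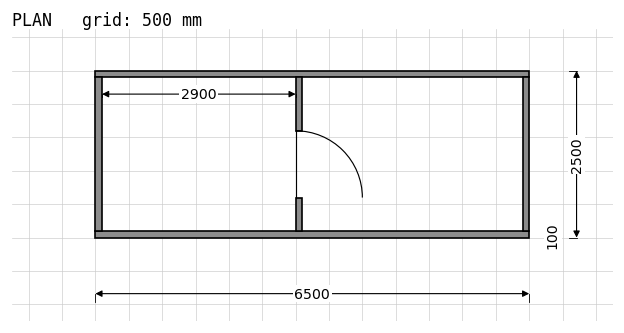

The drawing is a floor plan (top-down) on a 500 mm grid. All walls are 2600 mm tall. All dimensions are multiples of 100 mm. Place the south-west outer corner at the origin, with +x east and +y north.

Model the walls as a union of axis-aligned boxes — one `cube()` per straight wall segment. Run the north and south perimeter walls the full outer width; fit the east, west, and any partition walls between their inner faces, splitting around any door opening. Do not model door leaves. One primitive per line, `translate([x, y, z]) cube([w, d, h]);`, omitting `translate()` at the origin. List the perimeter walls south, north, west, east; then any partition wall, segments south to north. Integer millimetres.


cube([6500, 100, 2600]);
translate([0, 2400, 0]) cube([6500, 100, 2600]);
translate([0, 100, 0]) cube([100, 2300, 2600]);
translate([6400, 100, 0]) cube([100, 2300, 2600]);
translate([3000, 100, 0]) cube([100, 500, 2600]);
translate([3000, 1600, 0]) cube([100, 800, 2600]);


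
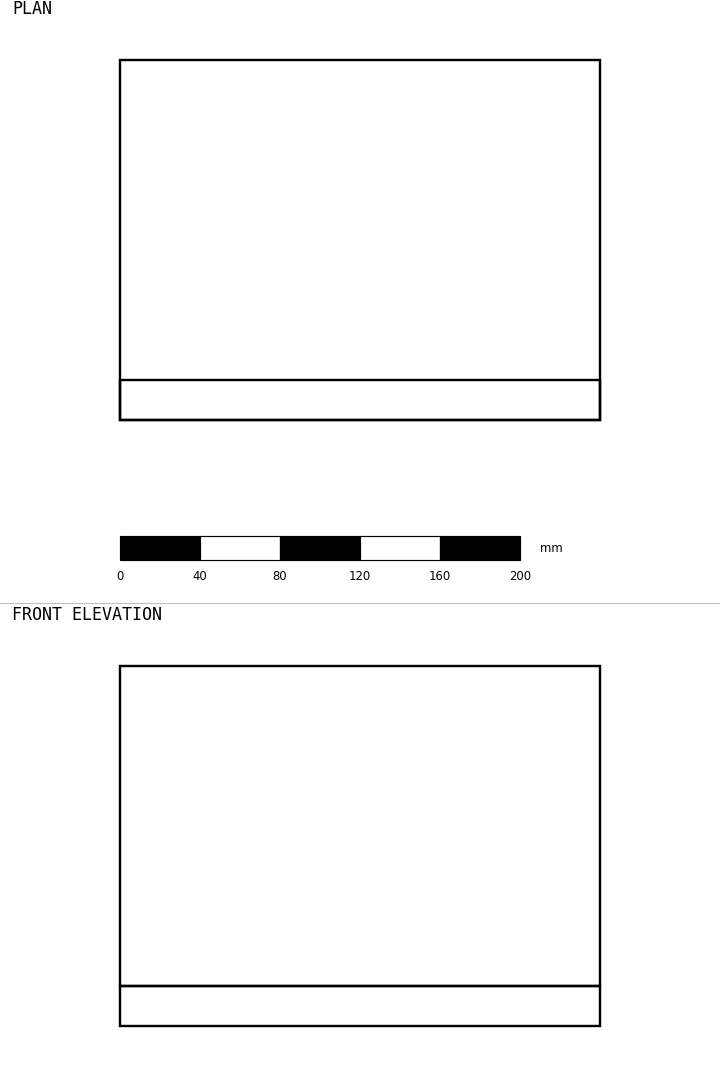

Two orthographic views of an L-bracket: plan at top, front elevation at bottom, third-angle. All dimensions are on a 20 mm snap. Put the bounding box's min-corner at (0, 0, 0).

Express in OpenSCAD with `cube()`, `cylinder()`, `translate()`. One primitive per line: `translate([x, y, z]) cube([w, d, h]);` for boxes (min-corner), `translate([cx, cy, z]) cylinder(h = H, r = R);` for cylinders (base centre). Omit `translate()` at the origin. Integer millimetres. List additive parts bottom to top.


cube([240, 180, 20]);
translate([0, 0, 20]) cube([240, 20, 160]);
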